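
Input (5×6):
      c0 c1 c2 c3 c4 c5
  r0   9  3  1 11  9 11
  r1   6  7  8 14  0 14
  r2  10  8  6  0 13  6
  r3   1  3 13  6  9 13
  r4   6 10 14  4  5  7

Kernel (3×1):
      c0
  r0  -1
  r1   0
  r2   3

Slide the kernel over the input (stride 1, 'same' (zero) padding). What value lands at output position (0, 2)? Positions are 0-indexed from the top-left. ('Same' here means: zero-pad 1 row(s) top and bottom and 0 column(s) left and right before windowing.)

24

The receptive field on the zero-padded input at this output position is [0 / 1 / 8]. Elementwise product with the kernel and sum: 0·-1 + 8·3.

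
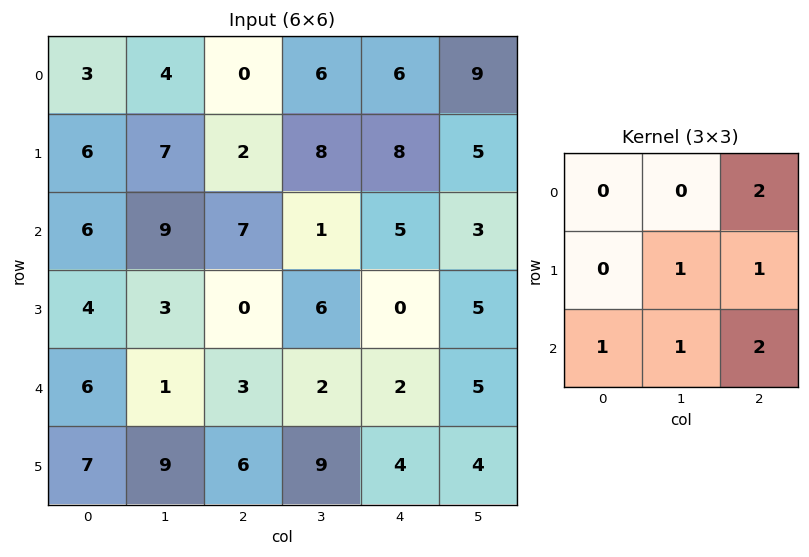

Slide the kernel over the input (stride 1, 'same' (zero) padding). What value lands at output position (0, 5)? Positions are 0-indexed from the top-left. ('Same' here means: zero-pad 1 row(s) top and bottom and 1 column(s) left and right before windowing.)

22

The receptive field on the zero-padded input at this output position is [0 0 0 / 6 9 0 / 8 5 0]. Elementwise product with the kernel and sum: 0·2 + 9·1 + 0·1 + 8·1 + 5·1 + 0·2.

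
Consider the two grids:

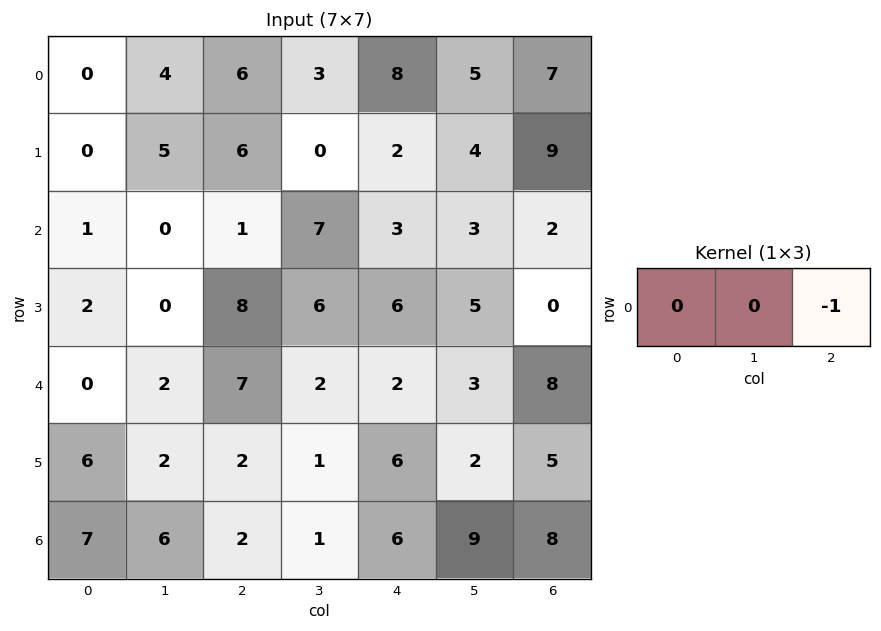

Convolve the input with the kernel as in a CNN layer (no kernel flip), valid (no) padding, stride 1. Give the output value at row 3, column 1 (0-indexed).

-6

The receptive field on the input at this output position is [0 8 6]. Elementwise product with the kernel and sum: 6·-1.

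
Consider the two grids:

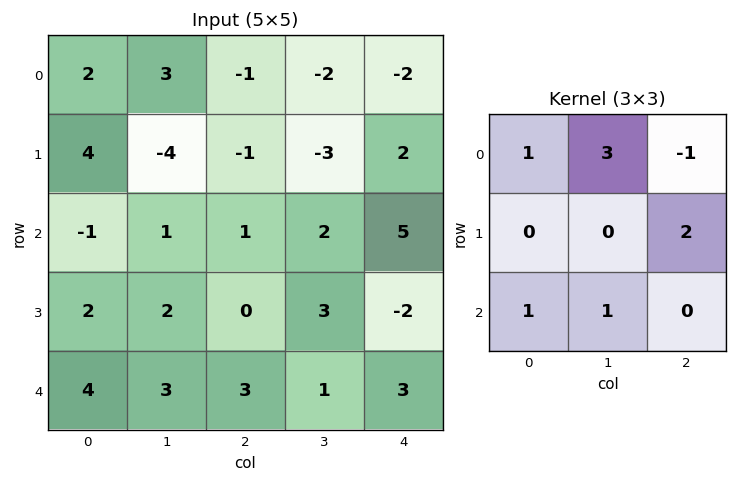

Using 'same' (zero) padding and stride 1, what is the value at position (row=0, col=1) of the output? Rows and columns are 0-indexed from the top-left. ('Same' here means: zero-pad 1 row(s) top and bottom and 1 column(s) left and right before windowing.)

The receptive field on the zero-padded input at this output position is [0 0 0 / 2 3 -1 / 4 -4 -1]. Elementwise product with the kernel and sum: 0·1 + 0·3 + 0·-1 + -1·2 + 4·1 + -4·1.

-2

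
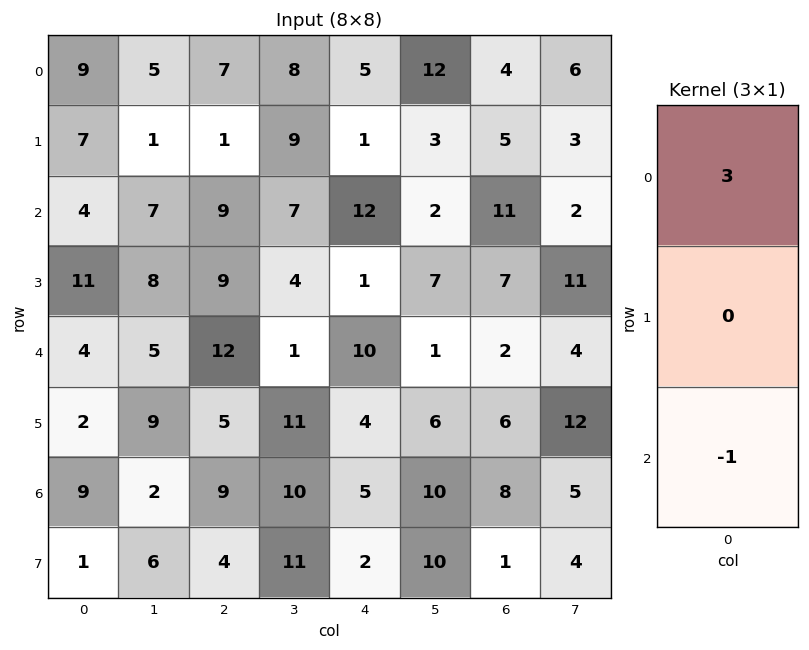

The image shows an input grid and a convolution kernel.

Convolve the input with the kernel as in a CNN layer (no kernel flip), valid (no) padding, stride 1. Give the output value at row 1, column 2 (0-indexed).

-6

The receptive field on the input at this output position is [1 / 9 / 9]. Elementwise product with the kernel and sum: 1·3 + 9·-1.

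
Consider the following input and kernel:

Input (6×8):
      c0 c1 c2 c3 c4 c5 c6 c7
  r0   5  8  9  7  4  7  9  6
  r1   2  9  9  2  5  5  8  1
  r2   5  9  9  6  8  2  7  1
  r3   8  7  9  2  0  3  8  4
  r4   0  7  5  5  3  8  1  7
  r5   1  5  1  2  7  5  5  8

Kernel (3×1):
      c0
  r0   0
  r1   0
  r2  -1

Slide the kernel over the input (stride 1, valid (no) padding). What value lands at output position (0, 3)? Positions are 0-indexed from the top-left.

The receptive field on the input at this output position is [7 / 2 / 6]. Elementwise product with the kernel and sum: 6·-1.

-6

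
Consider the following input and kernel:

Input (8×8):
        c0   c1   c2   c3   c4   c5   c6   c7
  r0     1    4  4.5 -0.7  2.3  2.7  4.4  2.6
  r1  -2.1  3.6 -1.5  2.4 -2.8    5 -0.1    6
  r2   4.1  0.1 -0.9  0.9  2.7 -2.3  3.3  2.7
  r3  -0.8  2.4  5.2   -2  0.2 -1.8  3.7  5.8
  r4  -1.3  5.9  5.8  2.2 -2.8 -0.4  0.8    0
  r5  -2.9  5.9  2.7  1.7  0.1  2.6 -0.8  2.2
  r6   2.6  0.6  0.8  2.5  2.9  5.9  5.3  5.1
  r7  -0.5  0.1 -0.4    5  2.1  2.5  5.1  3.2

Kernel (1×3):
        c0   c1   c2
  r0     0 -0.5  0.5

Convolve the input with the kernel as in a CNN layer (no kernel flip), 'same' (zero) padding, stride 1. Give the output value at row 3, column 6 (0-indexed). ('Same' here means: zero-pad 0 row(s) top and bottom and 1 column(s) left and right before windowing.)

The receptive field on the zero-padded input at this output position is [-1.8 3.7 5.8]. Elementwise product with the kernel and sum: 3.7·-0.5 + 5.8·0.5.

1.05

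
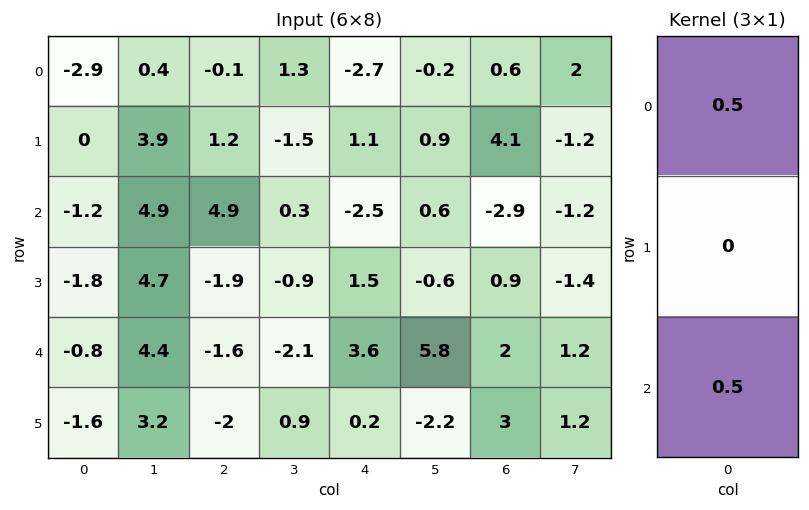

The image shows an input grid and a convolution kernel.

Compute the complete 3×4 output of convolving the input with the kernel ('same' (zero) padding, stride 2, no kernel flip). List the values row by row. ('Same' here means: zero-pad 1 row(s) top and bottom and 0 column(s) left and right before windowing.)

Output[0,0]: The receptive field on the zero-padded input at this output position is [0 / -2.9 / 0]. Elementwise product with the kernel and sum: 0·0.5 + 0·0.5.

0 0.6 0.55 2.05
-0.9 -0.35 1.3 2.5
-1.7 -1.95 0.85 1.95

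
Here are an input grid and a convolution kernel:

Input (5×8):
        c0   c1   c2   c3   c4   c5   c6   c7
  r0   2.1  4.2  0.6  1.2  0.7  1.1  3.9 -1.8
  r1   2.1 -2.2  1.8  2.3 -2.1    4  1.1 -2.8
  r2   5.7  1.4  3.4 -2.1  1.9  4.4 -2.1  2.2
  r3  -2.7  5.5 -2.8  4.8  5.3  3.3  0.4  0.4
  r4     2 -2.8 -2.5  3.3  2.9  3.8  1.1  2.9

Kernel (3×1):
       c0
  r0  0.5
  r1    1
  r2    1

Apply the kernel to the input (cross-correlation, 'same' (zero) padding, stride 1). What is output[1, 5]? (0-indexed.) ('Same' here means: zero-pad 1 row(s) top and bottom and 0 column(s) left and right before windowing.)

8.95

The receptive field on the zero-padded input at this output position is [1.1 / 4 / 4.4]. Elementwise product with the kernel and sum: 1.1·0.5 + 4·1 + 4.4·1.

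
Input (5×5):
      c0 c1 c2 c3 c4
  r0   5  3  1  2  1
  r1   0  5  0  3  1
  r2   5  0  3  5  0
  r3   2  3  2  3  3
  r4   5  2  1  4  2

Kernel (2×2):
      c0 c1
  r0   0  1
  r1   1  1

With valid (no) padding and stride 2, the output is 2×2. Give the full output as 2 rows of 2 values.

Output[0,0]: The receptive field on the input at this output position is [5 3 / 0 5]. Elementwise product with the kernel and sum: 3·1 + 0·1 + 5·1.
Output[0,1]: The receptive field on the input at this output position is [1 2 / 0 3]. Elementwise product with the kernel and sum: 2·1 + 0·1 + 3·1.

8 5
5 10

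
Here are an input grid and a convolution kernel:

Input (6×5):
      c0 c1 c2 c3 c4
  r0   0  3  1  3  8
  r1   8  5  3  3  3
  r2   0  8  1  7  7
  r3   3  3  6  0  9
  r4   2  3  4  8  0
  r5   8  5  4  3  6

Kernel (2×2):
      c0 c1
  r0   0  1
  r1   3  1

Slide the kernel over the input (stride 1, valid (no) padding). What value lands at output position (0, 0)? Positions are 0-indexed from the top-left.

The receptive field on the input at this output position is [0 3 / 8 5]. Elementwise product with the kernel and sum: 3·1 + 8·3 + 5·1.

32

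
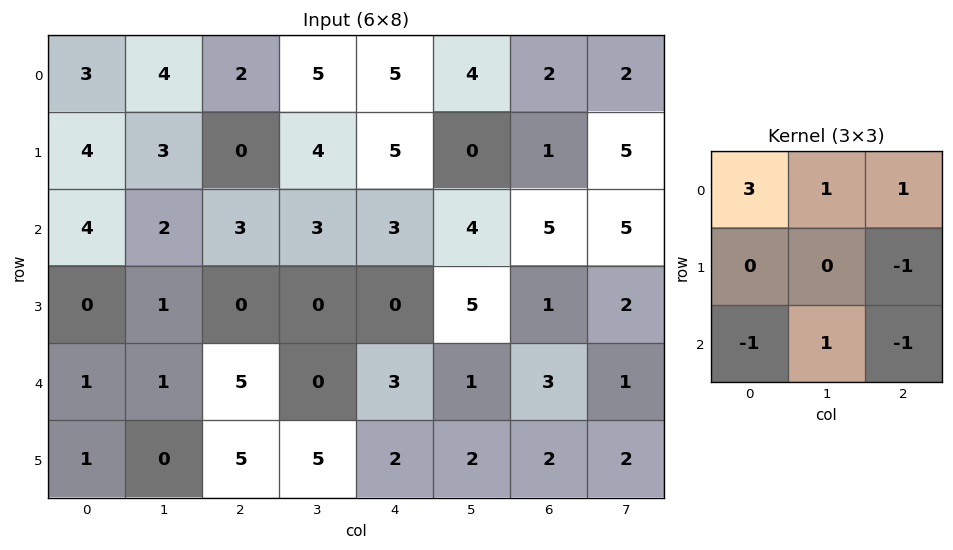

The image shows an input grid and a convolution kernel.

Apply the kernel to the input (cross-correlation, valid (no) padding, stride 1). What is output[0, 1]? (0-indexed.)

The receptive field on the input at this output position is [4 2 5 / 3 0 4 / 2 3 3]. Elementwise product with the kernel and sum: 4·3 + 2·1 + 5·1 + 4·-1 + 2·-1 + 3·1 + 3·-1.

13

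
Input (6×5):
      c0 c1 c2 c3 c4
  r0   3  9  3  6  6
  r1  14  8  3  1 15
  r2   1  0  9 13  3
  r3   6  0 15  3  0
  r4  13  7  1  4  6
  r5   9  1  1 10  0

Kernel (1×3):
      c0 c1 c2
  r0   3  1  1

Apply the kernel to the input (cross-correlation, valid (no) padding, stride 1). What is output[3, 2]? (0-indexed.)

48

The receptive field on the input at this output position is [15 3 0]. Elementwise product with the kernel and sum: 15·3 + 3·1 + 0·1.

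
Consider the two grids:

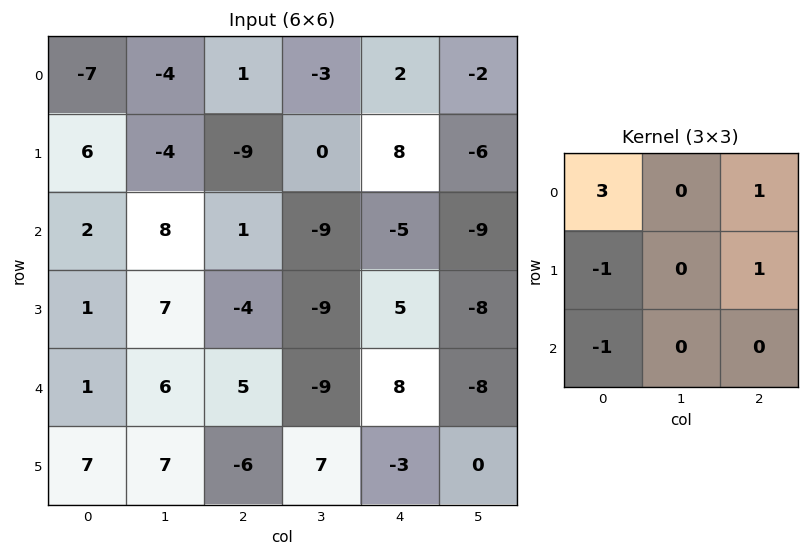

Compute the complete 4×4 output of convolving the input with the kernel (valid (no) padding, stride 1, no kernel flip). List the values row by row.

-37 -19 21 -8
7 -36 -21 3
1 -7 2 -26
-4 -10 2 -41

Output[0,0]: The receptive field on the input at this output position is [-7 -4 1 / 6 -4 -9 / 2 8 1]. Elementwise product with the kernel and sum: -7·3 + 1·1 + 6·-1 + -9·1 + 2·-1.
Output[0,1]: The receptive field on the input at this output position is [-4 1 -3 / -4 -9 0 / 8 1 -9]. Elementwise product with the kernel and sum: -4·3 + -3·1 + -4·-1 + 0·1 + 8·-1.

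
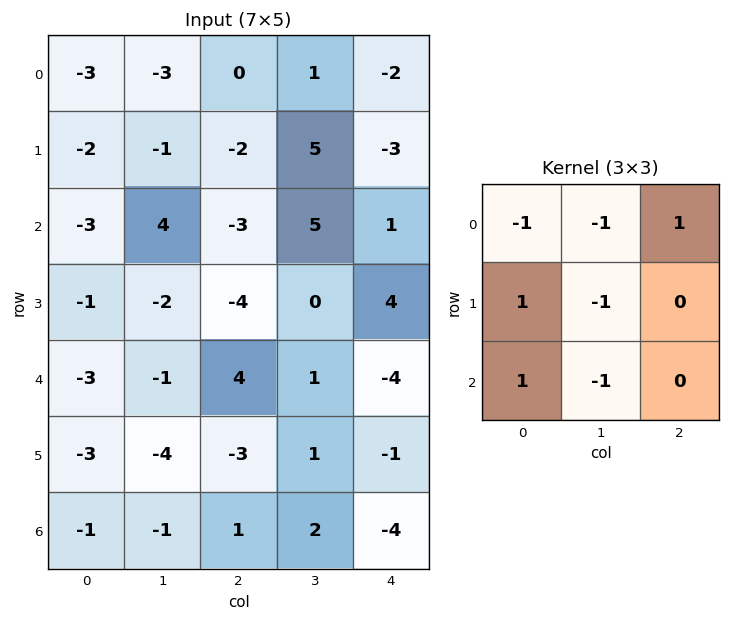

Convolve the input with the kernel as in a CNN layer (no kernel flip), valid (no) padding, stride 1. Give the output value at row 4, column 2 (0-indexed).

The receptive field on the input at this output position is [4 1 -4 / -3 1 -1 / 1 2 -4]. Elementwise product with the kernel and sum: 4·-1 + 1·-1 + -4·1 + -3·1 + 1·-1 + 1·1 + 2·-1.

-14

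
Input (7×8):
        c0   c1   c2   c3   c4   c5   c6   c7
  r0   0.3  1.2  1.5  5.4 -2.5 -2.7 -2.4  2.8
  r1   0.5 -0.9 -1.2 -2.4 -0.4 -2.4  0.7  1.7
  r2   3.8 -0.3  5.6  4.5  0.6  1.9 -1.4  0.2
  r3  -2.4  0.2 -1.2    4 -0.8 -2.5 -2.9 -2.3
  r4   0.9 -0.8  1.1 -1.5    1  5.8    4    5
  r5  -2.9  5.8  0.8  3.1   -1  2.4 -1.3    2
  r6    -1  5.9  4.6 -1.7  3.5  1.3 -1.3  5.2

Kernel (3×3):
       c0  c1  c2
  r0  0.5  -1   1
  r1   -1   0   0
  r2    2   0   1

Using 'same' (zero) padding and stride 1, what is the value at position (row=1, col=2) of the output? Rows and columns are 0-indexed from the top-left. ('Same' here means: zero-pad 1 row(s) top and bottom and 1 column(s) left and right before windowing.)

The receptive field on the zero-padded input at this output position is [1.2 1.5 5.4 / -0.9 -1.2 -2.4 / -0.3 5.6 4.5]. Elementwise product with the kernel and sum: 1.2·0.5 + 1.5·-1 + 5.4·1 + -0.9·-1 + -0.3·2 + 4.5·1.

9.3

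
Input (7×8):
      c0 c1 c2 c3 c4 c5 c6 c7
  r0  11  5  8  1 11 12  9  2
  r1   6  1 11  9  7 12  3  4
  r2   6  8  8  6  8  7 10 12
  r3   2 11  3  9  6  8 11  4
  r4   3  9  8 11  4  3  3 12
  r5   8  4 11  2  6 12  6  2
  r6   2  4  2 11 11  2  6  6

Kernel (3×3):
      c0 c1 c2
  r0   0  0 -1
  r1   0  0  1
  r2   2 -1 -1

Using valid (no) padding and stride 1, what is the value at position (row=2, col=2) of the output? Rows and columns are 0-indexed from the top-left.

-1

The receptive field on the input at this output position is [8 6 8 / 3 9 6 / 8 11 4]. Elementwise product with the kernel and sum: 8·-1 + 6·1 + 8·2 + 11·-1 + 4·-1.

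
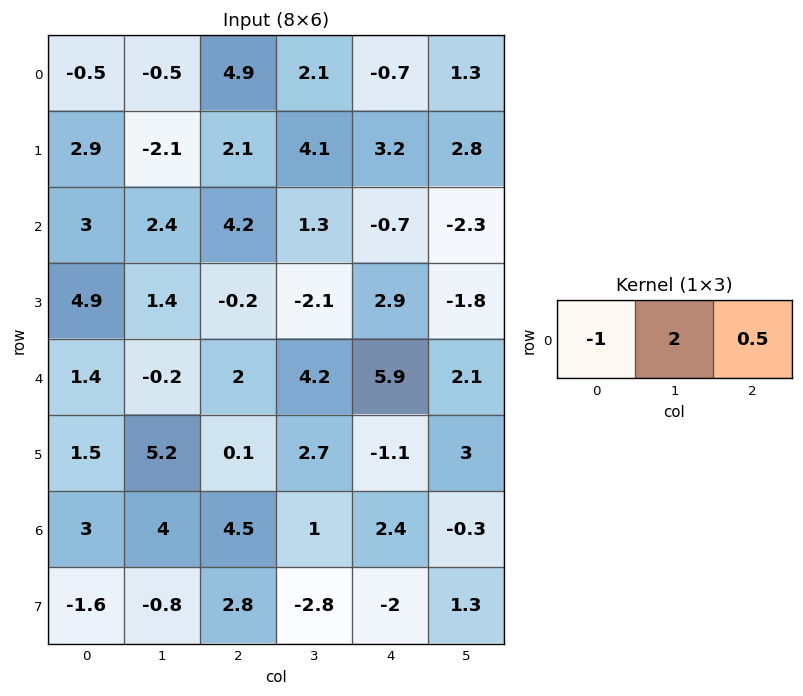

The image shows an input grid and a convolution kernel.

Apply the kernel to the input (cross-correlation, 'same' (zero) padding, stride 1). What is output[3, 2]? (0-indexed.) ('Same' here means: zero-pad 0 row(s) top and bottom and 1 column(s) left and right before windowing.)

-2.85

The receptive field on the zero-padded input at this output position is [1.4 -0.2 -2.1]. Elementwise product with the kernel and sum: 1.4·-1 + -0.2·2 + -2.1·0.5.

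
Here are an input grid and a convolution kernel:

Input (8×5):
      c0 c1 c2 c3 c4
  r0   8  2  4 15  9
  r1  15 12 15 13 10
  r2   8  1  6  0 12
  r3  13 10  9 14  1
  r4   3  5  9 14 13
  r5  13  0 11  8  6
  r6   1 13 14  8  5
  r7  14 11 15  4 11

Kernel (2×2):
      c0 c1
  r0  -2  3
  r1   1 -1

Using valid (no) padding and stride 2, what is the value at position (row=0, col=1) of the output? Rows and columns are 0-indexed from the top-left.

The receptive field on the input at this output position is [4 15 / 15 13]. Elementwise product with the kernel and sum: 4·-2 + 15·3 + 15·1 + 13·-1.

39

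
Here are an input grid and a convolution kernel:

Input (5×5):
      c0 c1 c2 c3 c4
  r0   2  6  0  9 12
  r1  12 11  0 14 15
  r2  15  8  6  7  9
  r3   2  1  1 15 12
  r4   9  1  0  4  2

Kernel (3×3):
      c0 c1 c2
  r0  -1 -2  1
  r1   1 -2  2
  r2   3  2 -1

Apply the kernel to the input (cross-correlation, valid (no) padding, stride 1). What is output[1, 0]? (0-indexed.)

The receptive field on the input at this output position is [12 11 0 / 15 8 6 / 2 1 1]. Elementwise product with the kernel and sum: 12·-1 + 11·-2 + 0·1 + 15·1 + 8·-2 + 6·2 + 2·3 + 1·2 + 1·-1.

-16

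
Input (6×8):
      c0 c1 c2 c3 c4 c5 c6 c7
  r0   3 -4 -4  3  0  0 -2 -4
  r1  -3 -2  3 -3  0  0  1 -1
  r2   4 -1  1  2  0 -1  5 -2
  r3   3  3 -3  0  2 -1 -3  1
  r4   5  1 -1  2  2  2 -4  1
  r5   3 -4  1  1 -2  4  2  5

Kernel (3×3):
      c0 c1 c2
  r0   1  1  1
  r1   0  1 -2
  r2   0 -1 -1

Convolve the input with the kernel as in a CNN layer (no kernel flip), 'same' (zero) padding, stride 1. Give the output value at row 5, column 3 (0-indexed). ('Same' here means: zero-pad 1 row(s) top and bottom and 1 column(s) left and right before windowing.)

The receptive field on the zero-padded input at this output position is [-1 2 2 / 1 1 -2 / 0 0 0]. Elementwise product with the kernel and sum: -1·1 + 2·1 + 2·1 + 1·1 + -2·-2 + 0·-1 + 0·-1.

8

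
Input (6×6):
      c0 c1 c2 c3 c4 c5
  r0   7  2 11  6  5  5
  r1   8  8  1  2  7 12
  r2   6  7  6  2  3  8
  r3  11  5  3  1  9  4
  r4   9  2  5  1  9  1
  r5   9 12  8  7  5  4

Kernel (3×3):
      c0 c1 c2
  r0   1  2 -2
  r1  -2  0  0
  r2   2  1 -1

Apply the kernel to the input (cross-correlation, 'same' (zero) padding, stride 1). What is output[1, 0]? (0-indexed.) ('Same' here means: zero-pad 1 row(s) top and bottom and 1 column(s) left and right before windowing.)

The receptive field on the zero-padded input at this output position is [0 7 2 / 0 8 8 / 0 6 7]. Elementwise product with the kernel and sum: 0·1 + 7·2 + 2·-2 + 0·-2 + 0·2 + 6·1 + 7·-1.

9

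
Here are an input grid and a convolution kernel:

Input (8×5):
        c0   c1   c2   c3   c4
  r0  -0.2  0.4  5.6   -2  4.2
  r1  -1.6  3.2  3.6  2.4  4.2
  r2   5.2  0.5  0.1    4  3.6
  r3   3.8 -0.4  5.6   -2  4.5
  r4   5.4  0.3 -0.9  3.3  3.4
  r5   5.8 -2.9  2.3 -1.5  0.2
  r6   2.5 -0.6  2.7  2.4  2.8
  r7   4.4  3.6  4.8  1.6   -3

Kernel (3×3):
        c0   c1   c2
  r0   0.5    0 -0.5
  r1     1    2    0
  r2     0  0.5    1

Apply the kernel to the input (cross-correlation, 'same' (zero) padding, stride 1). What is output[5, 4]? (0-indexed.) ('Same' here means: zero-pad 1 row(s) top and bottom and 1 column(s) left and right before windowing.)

1.95

The receptive field on the zero-padded input at this output position is [3.3 3.4 0 / -1.5 0.2 0 / 2.4 2.8 0]. Elementwise product with the kernel and sum: 3.3·0.5 + 0·-0.5 + -1.5·1 + 0.2·2 + 2.8·0.5 + 0·1.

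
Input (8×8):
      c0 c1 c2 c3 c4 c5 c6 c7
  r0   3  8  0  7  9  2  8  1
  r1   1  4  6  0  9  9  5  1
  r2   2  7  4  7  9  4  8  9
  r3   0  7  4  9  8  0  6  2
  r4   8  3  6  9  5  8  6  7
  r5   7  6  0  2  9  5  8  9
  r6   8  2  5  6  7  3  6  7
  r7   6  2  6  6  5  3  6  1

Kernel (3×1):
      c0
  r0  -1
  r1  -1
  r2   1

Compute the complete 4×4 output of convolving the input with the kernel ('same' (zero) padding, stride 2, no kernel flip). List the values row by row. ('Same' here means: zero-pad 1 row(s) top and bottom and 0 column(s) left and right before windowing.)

Output[0,0]: The receptive field on the zero-padded input at this output position is [0 / 3 / 1]. Elementwise product with the kernel and sum: 0·-1 + 3·-1 + 1·1.
Output[0,1]: The receptive field on the zero-padded input at this output position is [0 / 0 / 6]. Elementwise product with the kernel and sum: 0·-1 + 0·-1 + 6·1.

-2 6 0 -3
-3 -6 -10 -7
-1 -10 -4 -4
-9 1 -11 -8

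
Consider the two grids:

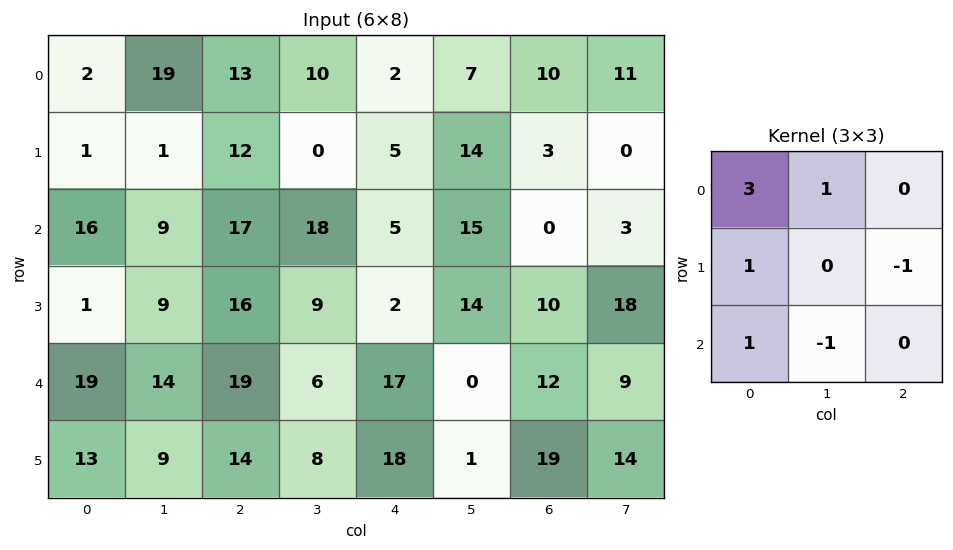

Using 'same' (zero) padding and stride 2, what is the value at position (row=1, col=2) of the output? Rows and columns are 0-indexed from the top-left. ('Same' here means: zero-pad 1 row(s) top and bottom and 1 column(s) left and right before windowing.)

The receptive field on the zero-padded input at this output position is [0 5 14 / 18 5 15 / 9 2 14]. Elementwise product with the kernel and sum: 0·3 + 5·1 + 18·1 + 15·-1 + 9·1 + 2·-1.

15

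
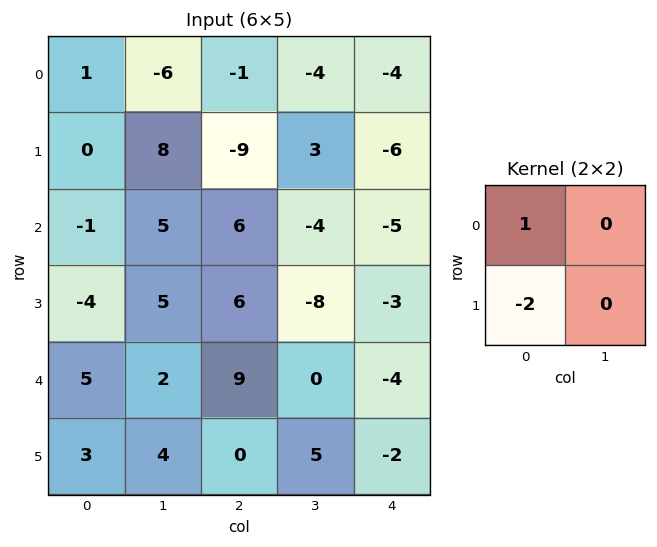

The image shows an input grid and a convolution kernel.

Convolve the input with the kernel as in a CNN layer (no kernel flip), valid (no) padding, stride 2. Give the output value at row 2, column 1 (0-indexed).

9

The receptive field on the input at this output position is [9 0 / 0 5]. Elementwise product with the kernel and sum: 9·1 + 0·-2.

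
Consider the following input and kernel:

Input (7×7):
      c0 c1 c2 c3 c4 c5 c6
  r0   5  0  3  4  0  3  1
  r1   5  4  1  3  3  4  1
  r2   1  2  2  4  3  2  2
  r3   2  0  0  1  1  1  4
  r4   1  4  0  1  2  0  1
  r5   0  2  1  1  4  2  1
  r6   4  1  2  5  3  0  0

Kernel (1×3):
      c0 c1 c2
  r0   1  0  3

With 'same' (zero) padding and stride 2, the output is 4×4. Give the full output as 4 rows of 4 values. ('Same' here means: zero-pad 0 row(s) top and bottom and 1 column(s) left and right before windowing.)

Output[0,0]: The receptive field on the zero-padded input at this output position is [0 5 0]. Elementwise product with the kernel and sum: 0·1 + 0·3.
Output[0,1]: The receptive field on the zero-padded input at this output position is [0 3 4]. Elementwise product with the kernel and sum: 0·1 + 4·3.

0 12 13 3
6 14 10 2
12 7 1 0
3 16 5 0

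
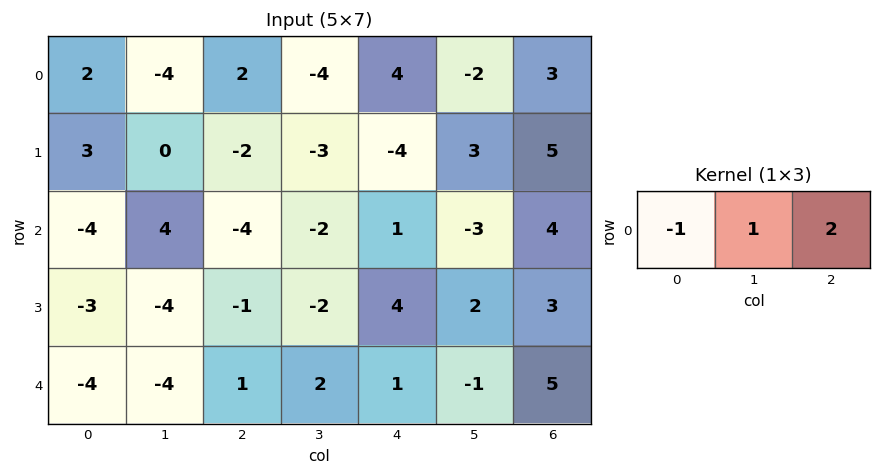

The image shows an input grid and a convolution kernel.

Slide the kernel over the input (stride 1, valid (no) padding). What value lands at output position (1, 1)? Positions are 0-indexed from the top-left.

-8

The receptive field on the input at this output position is [0 -2 -3]. Elementwise product with the kernel and sum: 0·-1 + -2·1 + -3·2.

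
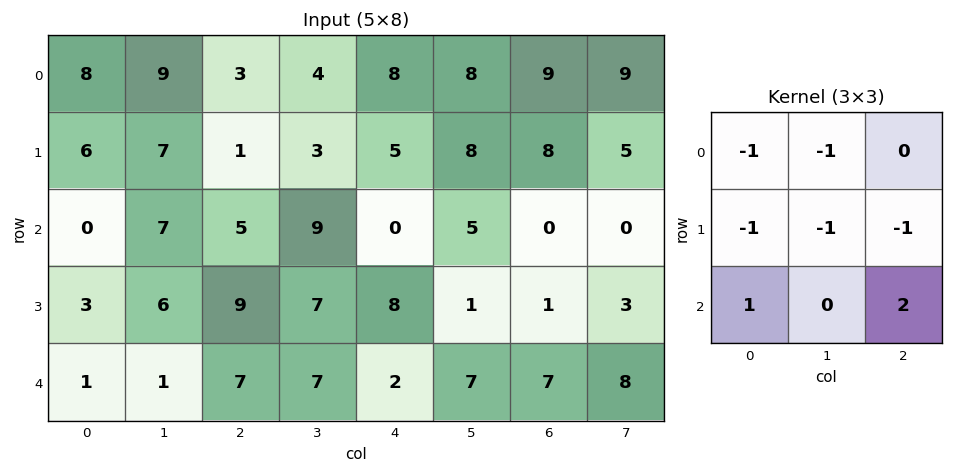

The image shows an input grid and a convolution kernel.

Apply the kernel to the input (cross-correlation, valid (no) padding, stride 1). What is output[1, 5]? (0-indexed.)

The receptive field on the input at this output position is [8 8 5 / 5 0 0 / 1 1 3]. Elementwise product with the kernel and sum: 8·-1 + 8·-1 + 5·-1 + 0·-1 + 0·-1 + 1·1 + 3·2.

-14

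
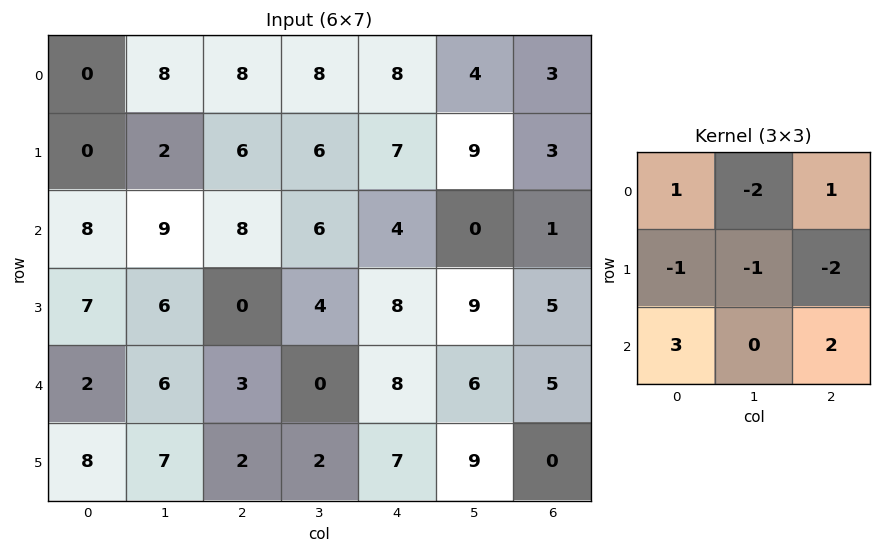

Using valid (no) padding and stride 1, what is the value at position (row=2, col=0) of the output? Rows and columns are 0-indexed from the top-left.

The receptive field on the input at this output position is [8 9 8 / 7 6 0 / 2 6 3]. Elementwise product with the kernel and sum: 8·1 + 9·-2 + 8·1 + 7·-1 + 6·-1 + 0·-2 + 2·3 + 3·2.

-3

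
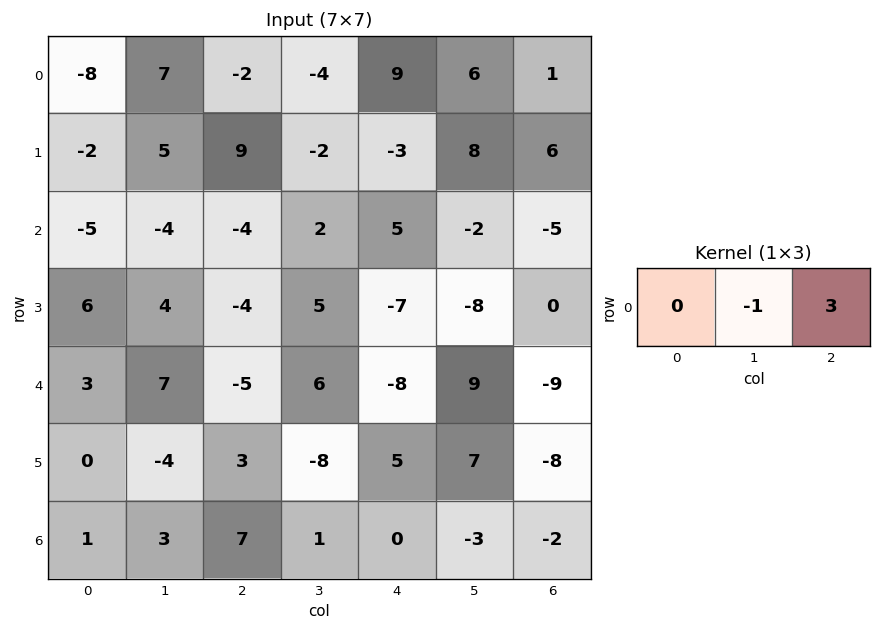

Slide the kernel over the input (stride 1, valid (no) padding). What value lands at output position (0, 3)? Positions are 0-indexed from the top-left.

9

The receptive field on the input at this output position is [-4 9 6]. Elementwise product with the kernel and sum: 9·-1 + 6·3.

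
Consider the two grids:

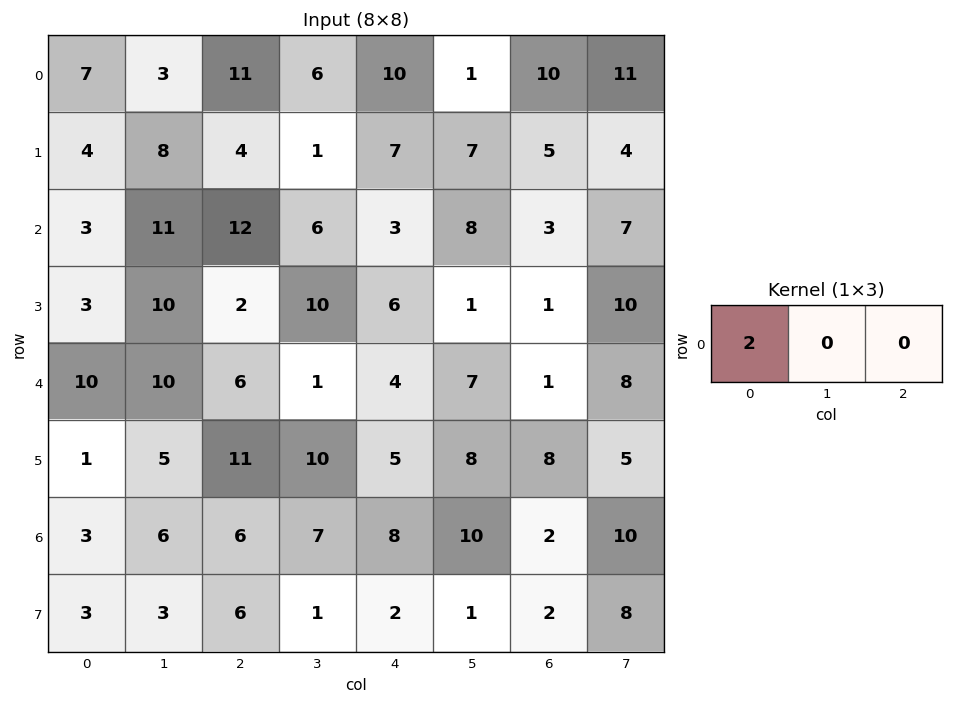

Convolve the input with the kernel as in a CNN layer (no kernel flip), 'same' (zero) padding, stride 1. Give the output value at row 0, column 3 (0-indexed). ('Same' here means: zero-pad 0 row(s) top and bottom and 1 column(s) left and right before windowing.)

The receptive field on the zero-padded input at this output position is [11 6 10]. Elementwise product with the kernel and sum: 11·2.

22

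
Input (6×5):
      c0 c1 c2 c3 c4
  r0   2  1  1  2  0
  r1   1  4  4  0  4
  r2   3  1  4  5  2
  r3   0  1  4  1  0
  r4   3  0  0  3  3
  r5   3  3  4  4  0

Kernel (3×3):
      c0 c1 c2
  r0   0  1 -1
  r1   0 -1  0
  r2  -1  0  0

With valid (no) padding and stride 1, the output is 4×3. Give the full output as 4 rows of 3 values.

Output[0,0]: The receptive field on the input at this output position is [2 1 1 / 1 4 4 / 3 1 4]. Elementwise product with the kernel and sum: 1·1 + 1·-1 + 4·-1 + 3·-1.

-7 -6 -2
-1 -1 -13
-7 -5 2
-6 0 -6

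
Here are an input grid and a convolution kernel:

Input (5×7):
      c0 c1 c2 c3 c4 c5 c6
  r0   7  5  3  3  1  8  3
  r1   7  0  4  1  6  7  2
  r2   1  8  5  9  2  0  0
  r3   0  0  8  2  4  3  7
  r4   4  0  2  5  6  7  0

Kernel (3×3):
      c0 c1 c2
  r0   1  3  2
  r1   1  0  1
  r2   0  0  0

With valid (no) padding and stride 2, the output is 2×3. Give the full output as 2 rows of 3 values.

39 24 39
43 48 13

Output[0,0]: The receptive field on the input at this output position is [7 5 3 / 7 0 4 / 1 8 5]. Elementwise product with the kernel and sum: 7·1 + 5·3 + 3·2 + 7·1 + 4·1.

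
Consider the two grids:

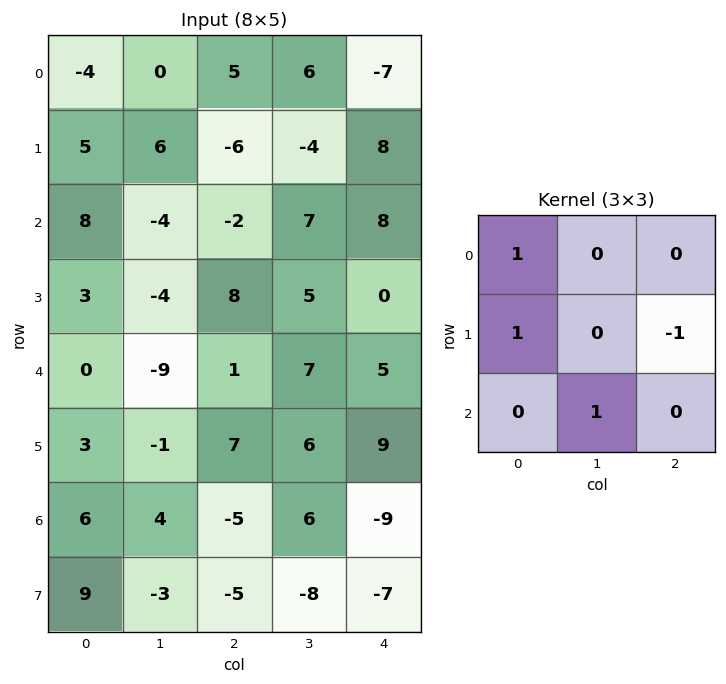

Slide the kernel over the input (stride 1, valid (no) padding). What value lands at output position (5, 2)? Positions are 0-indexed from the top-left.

The receptive field on the input at this output position is [7 6 9 / -5 6 -9 / -5 -8 -7]. Elementwise product with the kernel and sum: 7·1 + -5·1 + -9·-1 + -8·1.

3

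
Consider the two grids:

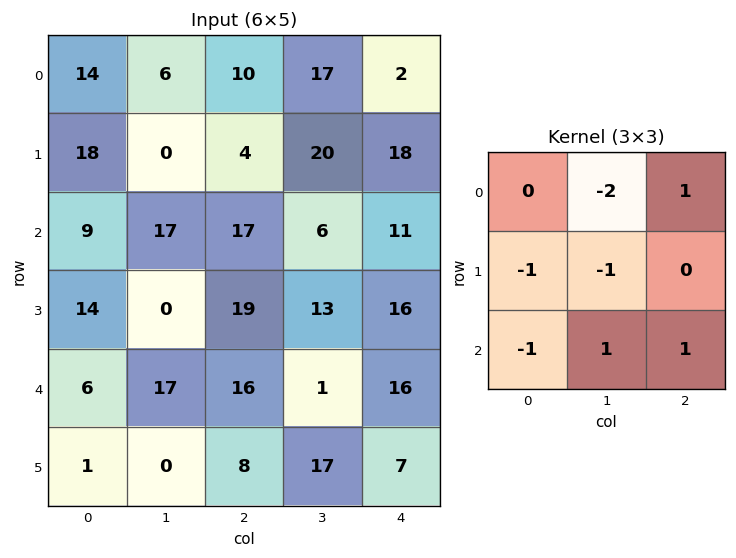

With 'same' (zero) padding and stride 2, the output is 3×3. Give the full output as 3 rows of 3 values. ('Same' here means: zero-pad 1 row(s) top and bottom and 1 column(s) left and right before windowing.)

Output[0,0]: The receptive field on the zero-padded input at this output position is [0 0 0 / 0 14 6 / 0 18 0]. Elementwise product with the kernel and sum: 0·-2 + 0·1 + 0·-1 + 14·-1 + 0·-1 + 18·1 + 0·1.

4 8 -21
-31 10 -50
-33 -33 -59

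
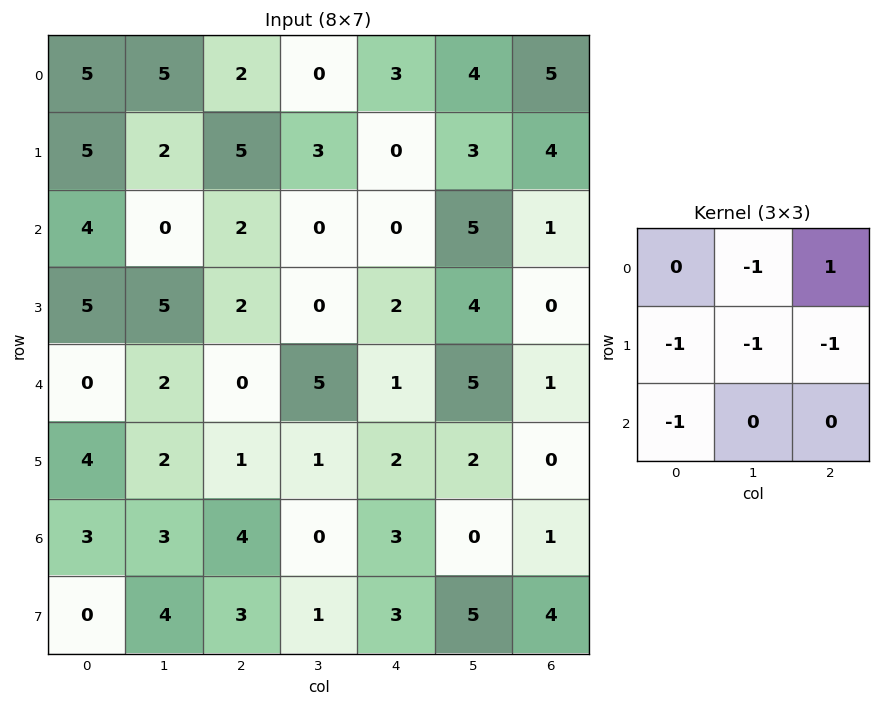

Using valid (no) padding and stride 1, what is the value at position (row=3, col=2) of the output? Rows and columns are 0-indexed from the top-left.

-5

The receptive field on the input at this output position is [2 0 2 / 0 5 1 / 1 1 2]. Elementwise product with the kernel and sum: 0·-1 + 2·1 + 0·-1 + 5·-1 + 1·-1 + 1·-1.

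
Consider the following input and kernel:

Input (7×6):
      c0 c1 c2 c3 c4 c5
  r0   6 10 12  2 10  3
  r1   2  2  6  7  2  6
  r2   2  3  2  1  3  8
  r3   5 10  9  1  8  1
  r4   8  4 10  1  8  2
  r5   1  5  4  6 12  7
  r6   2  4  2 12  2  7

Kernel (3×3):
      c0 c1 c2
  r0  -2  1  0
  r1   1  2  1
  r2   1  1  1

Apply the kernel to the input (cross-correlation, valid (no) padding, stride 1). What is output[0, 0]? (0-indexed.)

The receptive field on the input at this output position is [6 10 12 / 2 2 6 / 2 3 2]. Elementwise product with the kernel and sum: 6·-2 + 10·1 + 2·1 + 2·2 + 6·1 + 2·1 + 3·1 + 2·1.

17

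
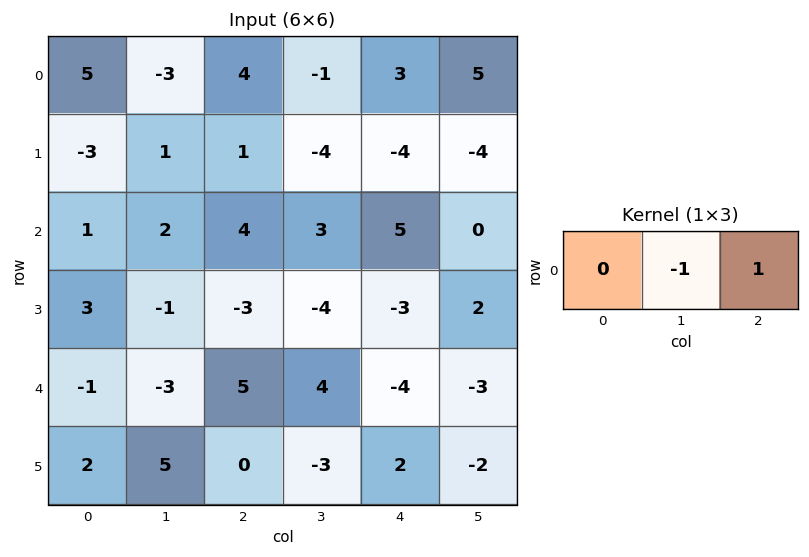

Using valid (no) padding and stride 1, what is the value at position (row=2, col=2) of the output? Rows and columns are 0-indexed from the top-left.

The receptive field on the input at this output position is [4 3 5]. Elementwise product with the kernel and sum: 3·-1 + 5·1.

2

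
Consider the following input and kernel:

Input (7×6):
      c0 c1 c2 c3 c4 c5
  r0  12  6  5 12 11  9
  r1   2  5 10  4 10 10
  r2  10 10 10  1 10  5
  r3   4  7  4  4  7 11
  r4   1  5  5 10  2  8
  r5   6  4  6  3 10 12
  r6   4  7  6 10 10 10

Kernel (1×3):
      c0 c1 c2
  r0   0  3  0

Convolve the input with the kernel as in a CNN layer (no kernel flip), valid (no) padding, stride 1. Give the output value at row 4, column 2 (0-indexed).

The receptive field on the input at this output position is [5 10 2]. Elementwise product with the kernel and sum: 10·3.

30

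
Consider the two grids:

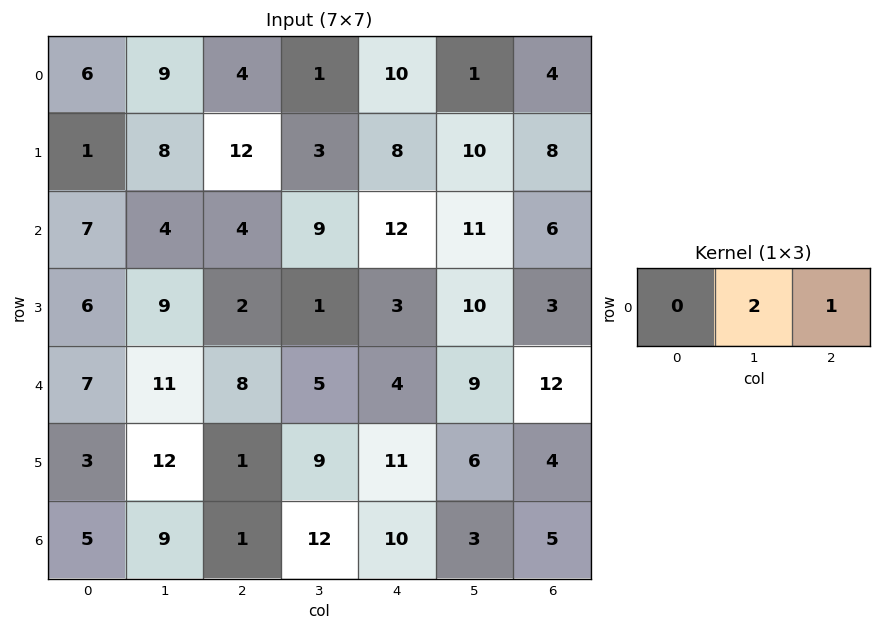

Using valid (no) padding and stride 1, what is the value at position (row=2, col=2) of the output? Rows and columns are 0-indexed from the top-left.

30

The receptive field on the input at this output position is [4 9 12]. Elementwise product with the kernel and sum: 9·2 + 12·1.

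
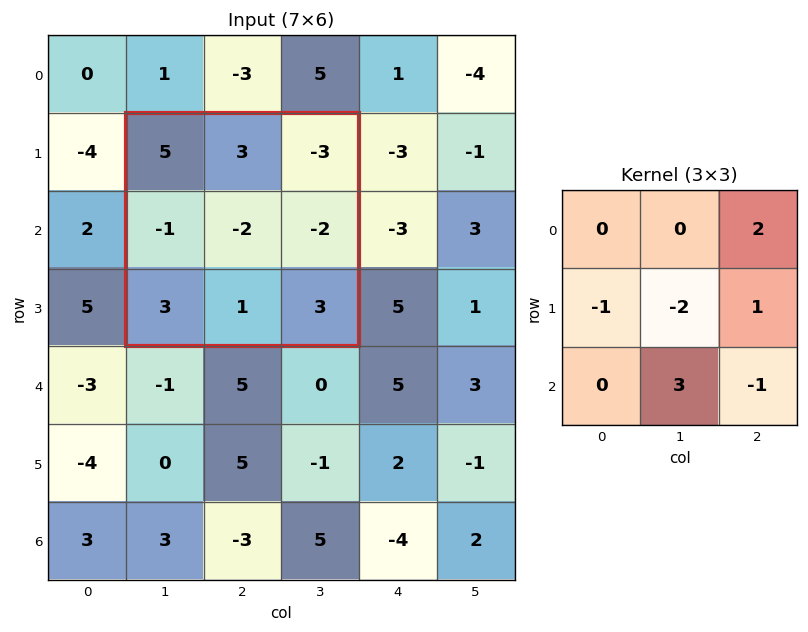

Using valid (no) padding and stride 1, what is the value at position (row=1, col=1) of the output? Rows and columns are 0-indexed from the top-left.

-3

The receptive field on the input at this output position is [5 3 -3 / -1 -2 -2 / 3 1 3]. Elementwise product with the kernel and sum: -3·2 + -1·-1 + -2·-2 + -2·1 + 1·3 + 3·-1.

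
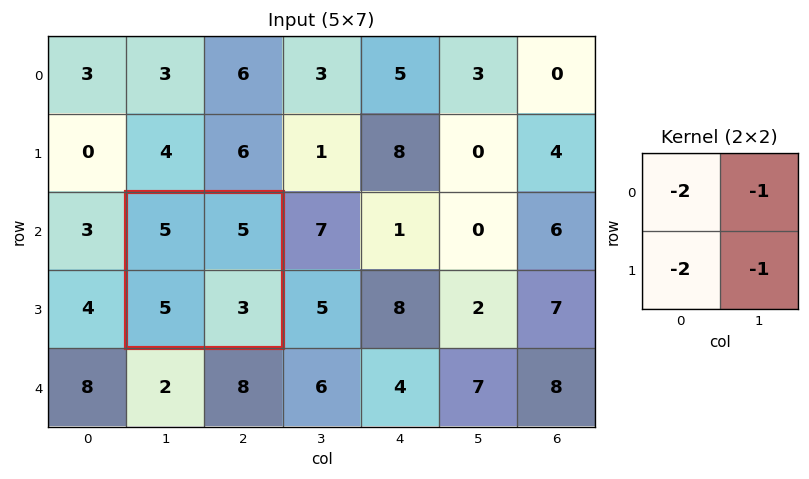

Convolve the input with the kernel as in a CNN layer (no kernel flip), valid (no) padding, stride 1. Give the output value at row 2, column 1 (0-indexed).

The receptive field on the input at this output position is [5 5 / 5 3]. Elementwise product with the kernel and sum: 5·-2 + 5·-1 + 5·-2 + 3·-1.

-28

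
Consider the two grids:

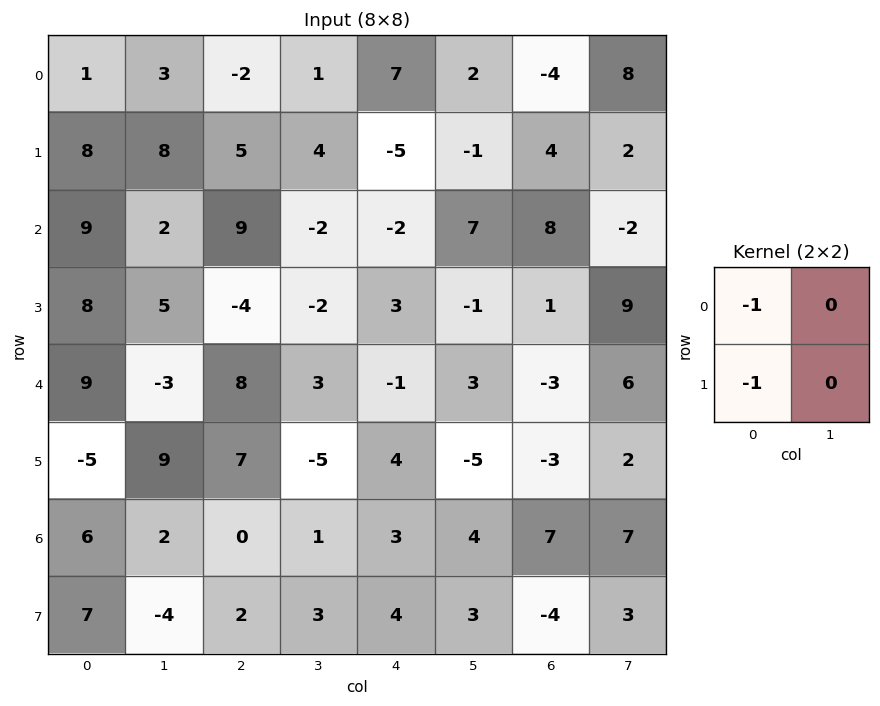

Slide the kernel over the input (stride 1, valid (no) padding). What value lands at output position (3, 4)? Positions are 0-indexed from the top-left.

The receptive field on the input at this output position is [3 -1 / -1 3]. Elementwise product with the kernel and sum: 3·-1 + -1·-1.

-2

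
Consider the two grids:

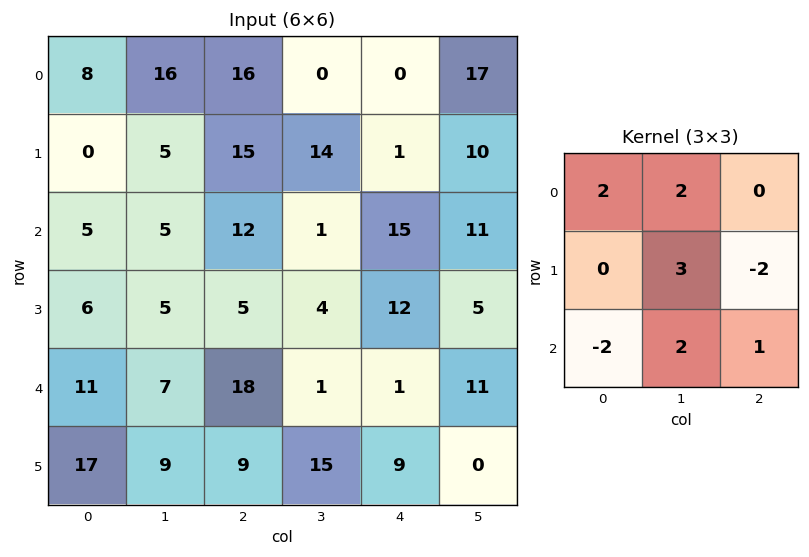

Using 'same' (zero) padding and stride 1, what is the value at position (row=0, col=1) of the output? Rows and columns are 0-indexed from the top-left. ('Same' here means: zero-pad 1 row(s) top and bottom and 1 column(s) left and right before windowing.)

41

The receptive field on the zero-padded input at this output position is [0 0 0 / 8 16 16 / 0 5 15]. Elementwise product with the kernel and sum: 0·2 + 0·2 + 16·3 + 16·-2 + 0·-2 + 5·2 + 15·1.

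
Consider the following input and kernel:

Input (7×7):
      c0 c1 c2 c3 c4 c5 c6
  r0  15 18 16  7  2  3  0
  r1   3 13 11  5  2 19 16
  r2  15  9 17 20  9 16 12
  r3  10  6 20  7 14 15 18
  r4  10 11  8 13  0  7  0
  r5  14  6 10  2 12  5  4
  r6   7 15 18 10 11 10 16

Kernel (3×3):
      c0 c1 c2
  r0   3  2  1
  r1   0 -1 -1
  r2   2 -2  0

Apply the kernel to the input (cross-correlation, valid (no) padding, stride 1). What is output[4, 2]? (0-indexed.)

52

The receptive field on the input at this output position is [8 13 0 / 10 2 12 / 18 10 11]. Elementwise product with the kernel and sum: 8·3 + 13·2 + 0·1 + 2·-1 + 12·-1 + 18·2 + 10·-2.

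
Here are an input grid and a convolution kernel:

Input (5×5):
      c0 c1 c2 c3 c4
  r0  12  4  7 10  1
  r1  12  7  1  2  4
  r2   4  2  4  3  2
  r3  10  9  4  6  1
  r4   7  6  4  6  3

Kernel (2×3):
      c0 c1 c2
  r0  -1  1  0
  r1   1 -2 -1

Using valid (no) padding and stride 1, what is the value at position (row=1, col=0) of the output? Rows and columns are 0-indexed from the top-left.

-9

The receptive field on the input at this output position is [12 7 1 / 4 2 4]. Elementwise product with the kernel and sum: 12·-1 + 7·1 + 4·1 + 2·-2 + 4·-1.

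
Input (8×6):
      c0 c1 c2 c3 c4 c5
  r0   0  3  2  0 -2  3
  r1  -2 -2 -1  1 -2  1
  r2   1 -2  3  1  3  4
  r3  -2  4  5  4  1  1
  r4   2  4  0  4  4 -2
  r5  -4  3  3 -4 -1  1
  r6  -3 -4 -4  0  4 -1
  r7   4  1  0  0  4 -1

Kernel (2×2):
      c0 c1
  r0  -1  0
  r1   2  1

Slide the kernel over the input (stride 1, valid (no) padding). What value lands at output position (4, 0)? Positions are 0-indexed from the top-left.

-7

The receptive field on the input at this output position is [2 4 / -4 3]. Elementwise product with the kernel and sum: 2·-1 + -4·2 + 3·1.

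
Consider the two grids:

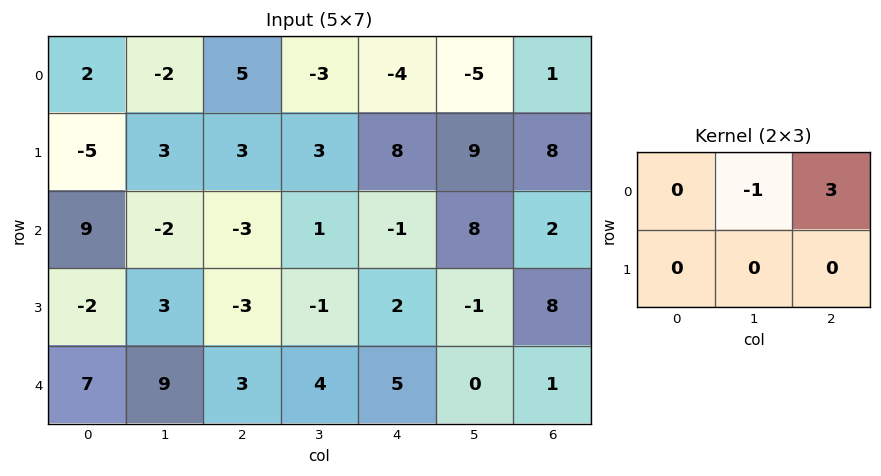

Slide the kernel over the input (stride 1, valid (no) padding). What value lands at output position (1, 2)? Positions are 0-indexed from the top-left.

The receptive field on the input at this output position is [3 3 8 / -3 1 -1]. Elementwise product with the kernel and sum: 3·-1 + 8·3.

21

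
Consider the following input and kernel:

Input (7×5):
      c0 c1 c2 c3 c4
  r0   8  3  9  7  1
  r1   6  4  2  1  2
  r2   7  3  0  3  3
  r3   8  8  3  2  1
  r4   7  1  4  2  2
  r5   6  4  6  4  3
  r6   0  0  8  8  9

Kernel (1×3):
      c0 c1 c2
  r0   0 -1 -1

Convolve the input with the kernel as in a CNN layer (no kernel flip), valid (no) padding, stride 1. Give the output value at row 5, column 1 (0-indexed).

The receptive field on the input at this output position is [4 6 4]. Elementwise product with the kernel and sum: 6·-1 + 4·-1.

-10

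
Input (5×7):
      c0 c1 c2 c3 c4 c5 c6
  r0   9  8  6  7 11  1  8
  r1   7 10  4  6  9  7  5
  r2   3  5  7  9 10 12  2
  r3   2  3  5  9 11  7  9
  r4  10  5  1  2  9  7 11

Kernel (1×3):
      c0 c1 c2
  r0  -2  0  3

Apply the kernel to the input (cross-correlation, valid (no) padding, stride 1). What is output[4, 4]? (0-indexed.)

The receptive field on the input at this output position is [9 7 11]. Elementwise product with the kernel and sum: 9·-2 + 11·3.

15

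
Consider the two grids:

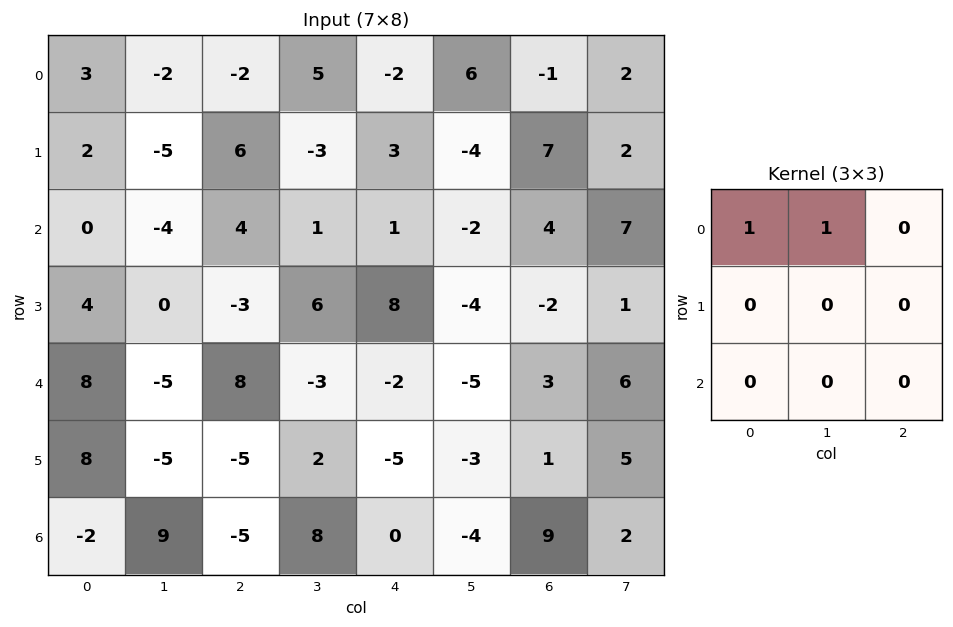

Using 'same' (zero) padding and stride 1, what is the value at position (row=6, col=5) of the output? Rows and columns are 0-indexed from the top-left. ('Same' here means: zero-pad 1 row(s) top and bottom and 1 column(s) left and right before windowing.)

-8

The receptive field on the zero-padded input at this output position is [-5 -3 1 / 0 -4 9 / 0 0 0]. Elementwise product with the kernel and sum: -5·1 + -3·1.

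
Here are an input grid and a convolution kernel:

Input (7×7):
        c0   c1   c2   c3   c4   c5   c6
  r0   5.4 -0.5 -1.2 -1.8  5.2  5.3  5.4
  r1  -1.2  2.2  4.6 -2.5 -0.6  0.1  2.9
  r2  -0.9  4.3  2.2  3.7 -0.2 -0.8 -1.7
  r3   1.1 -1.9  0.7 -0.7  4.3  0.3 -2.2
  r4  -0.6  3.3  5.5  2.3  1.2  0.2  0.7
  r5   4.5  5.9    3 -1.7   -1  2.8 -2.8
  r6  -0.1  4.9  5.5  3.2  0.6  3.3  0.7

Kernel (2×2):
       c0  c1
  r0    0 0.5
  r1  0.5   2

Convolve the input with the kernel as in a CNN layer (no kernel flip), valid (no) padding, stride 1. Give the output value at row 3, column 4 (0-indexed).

The receptive field on the input at this output position is [4.3 0.3 / 1.2 0.2]. Elementwise product with the kernel and sum: 0.3·0.5 + 1.2·0.5 + 0.2·2.

1.15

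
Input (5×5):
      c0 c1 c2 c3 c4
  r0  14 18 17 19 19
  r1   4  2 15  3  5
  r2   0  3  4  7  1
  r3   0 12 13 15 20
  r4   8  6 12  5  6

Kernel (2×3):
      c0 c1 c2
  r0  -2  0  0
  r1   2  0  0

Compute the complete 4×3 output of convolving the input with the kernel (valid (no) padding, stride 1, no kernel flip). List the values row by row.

Output[0,0]: The receptive field on the input at this output position is [14 18 17 / 4 2 15]. Elementwise product with the kernel and sum: 14·-2 + 4·2.
Output[0,1]: The receptive field on the input at this output position is [18 17 19 / 2 15 3]. Elementwise product with the kernel and sum: 18·-2 + 2·2.

-20 -32 -4
-8 2 -22
0 18 18
16 -12 -2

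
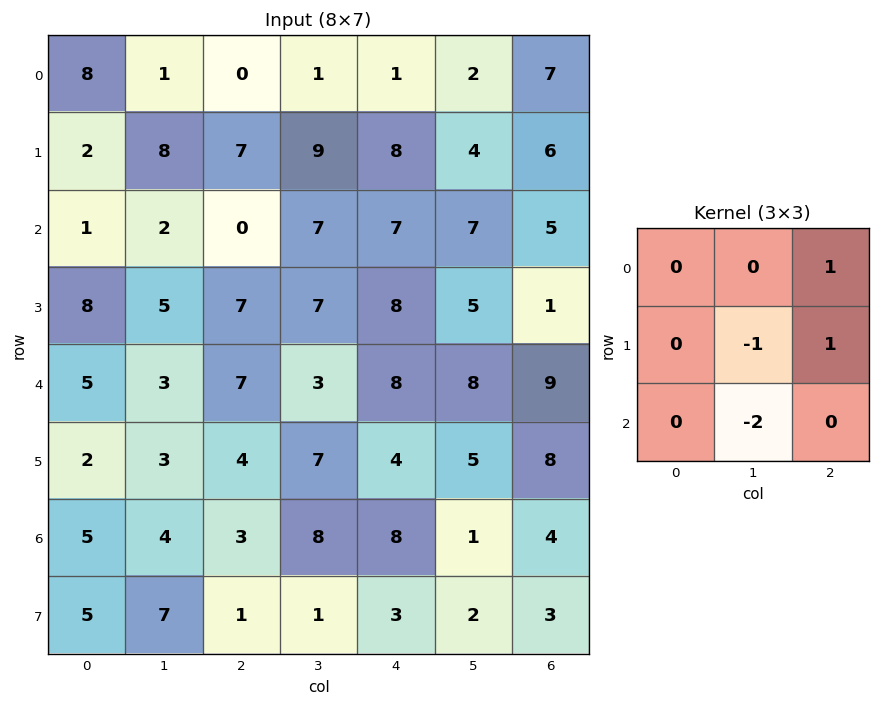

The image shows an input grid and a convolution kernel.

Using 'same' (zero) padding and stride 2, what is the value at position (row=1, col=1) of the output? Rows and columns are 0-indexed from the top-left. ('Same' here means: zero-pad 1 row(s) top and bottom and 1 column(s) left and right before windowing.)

2

The receptive field on the zero-padded input at this output position is [8 7 9 / 2 0 7 / 5 7 7]. Elementwise product with the kernel and sum: 9·1 + 0·-1 + 7·1 + 7·-2.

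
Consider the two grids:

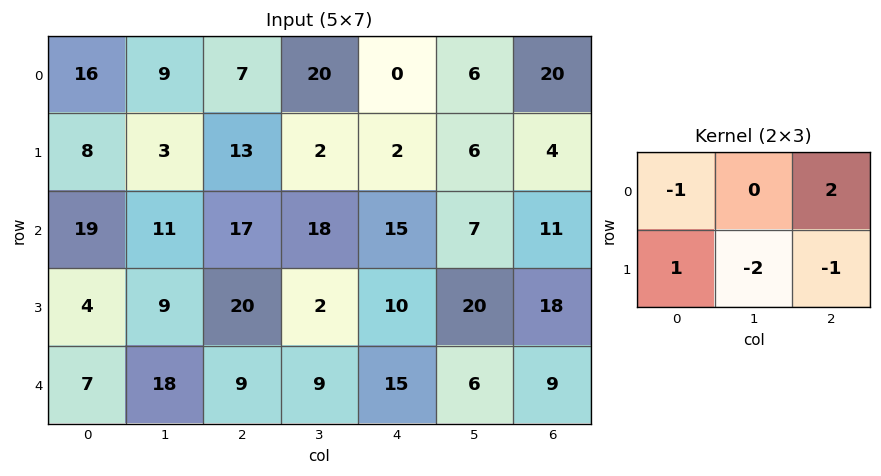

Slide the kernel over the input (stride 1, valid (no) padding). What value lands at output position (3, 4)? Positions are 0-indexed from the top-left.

The receptive field on the input at this output position is [10 20 18 / 15 6 9]. Elementwise product with the kernel and sum: 10·-1 + 18·2 + 15·1 + 6·-2 + 9·-1.

20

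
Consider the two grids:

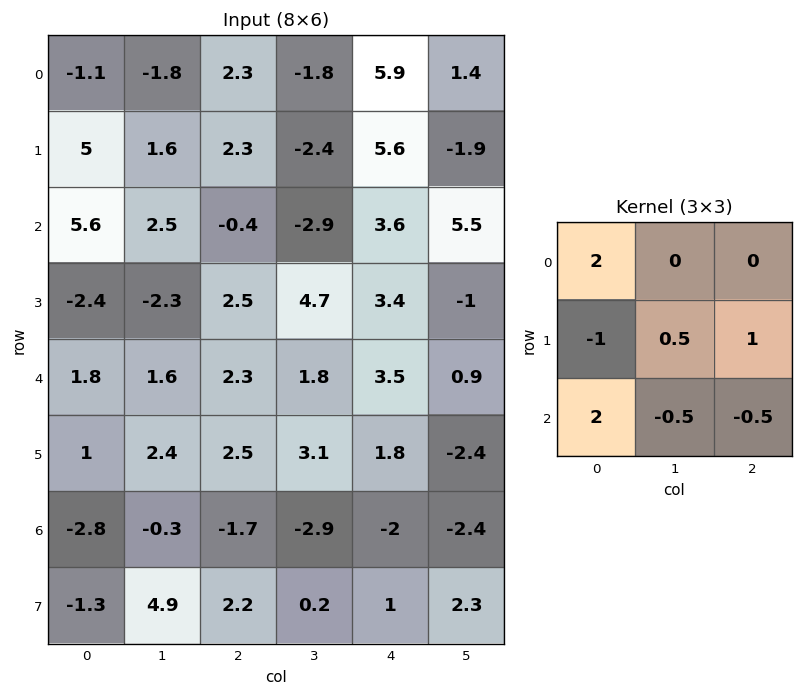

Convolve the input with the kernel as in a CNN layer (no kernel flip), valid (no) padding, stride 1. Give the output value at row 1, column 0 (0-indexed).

0.35

The receptive field on the input at this output position is [5 1.6 2.3 / 5.6 2.5 -0.4 / -2.4 -2.3 2.5]. Elementwise product with the kernel and sum: 5·2 + 5.6·-1 + 2.5·0.5 + -0.4·1 + -2.4·2 + -2.3·-0.5 + 2.5·-0.5.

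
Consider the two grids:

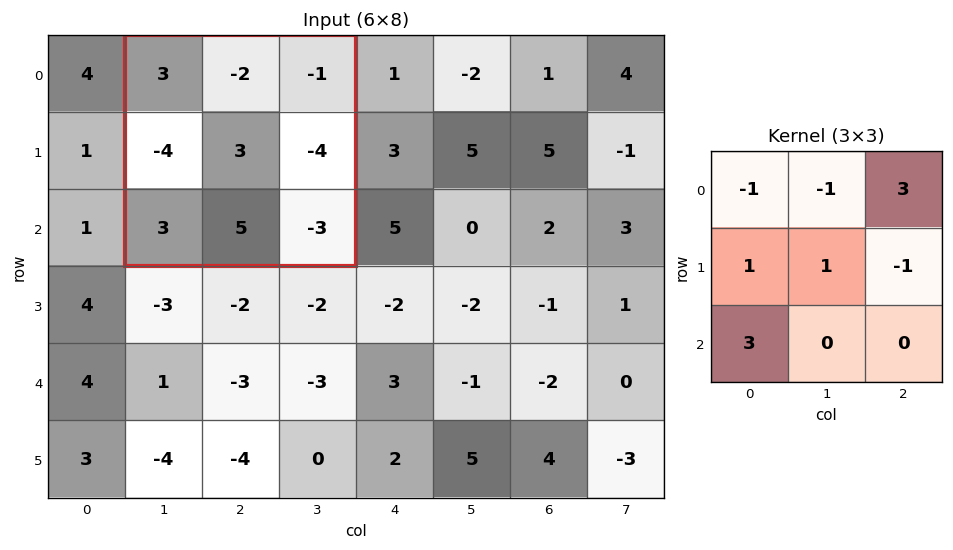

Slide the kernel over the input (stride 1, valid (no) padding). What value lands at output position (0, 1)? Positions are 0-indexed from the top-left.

The receptive field on the input at this output position is [3 -2 -1 / -4 3 -4 / 3 5 -3]. Elementwise product with the kernel and sum: 3·-1 + -2·-1 + -1·3 + -4·1 + 3·1 + -4·-1 + 3·3.

8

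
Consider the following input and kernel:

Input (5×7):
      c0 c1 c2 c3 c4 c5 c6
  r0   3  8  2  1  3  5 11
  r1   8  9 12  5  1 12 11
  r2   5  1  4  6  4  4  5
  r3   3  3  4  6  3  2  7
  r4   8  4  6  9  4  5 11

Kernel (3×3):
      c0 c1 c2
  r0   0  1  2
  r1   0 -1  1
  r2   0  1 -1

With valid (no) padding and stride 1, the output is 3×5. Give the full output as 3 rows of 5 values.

12 -5 5 24 25
35 22 8 26 30
8 15 16 10 13

Output[0,0]: The receptive field on the input at this output position is [3 8 2 / 8 9 12 / 5 1 4]. Elementwise product with the kernel and sum: 8·1 + 2·2 + 9·-1 + 12·1 + 1·1 + 4·-1.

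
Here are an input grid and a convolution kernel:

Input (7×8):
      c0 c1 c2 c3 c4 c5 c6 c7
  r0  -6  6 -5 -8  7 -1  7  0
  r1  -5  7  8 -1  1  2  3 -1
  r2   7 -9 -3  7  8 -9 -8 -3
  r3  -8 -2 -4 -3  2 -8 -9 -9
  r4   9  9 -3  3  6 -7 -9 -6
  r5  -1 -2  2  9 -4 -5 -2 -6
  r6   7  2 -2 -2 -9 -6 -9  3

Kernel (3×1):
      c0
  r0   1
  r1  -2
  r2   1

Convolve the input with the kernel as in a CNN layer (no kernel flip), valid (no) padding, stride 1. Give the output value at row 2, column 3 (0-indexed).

The receptive field on the input at this output position is [7 / -3 / 3]. Elementwise product with the kernel and sum: 7·1 + -3·-2 + 3·1.

16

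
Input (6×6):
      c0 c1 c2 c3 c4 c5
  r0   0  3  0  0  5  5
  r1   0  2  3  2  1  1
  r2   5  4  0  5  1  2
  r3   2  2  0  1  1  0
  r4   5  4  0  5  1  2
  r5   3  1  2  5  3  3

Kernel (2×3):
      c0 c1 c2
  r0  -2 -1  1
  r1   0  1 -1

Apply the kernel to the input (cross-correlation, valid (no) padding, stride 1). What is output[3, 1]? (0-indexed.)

-8

The receptive field on the input at this output position is [2 0 1 / 4 0 5]. Elementwise product with the kernel and sum: 2·-2 + 0·-1 + 1·1 + 0·1 + 5·-1.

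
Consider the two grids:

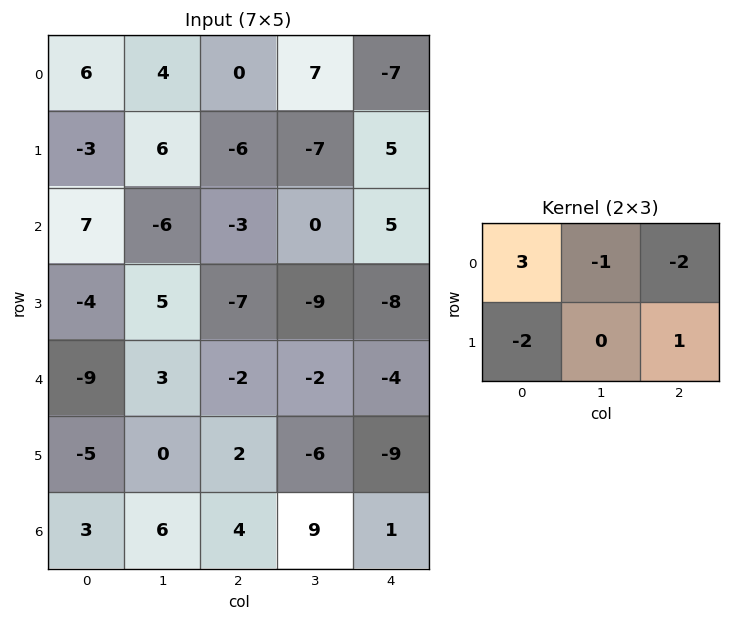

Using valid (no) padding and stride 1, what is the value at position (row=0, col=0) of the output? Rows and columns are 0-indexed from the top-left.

The receptive field on the input at this output position is [6 4 0 / -3 6 -6]. Elementwise product with the kernel and sum: 6·3 + 4·-1 + 0·-2 + -3·-2 + -6·1.

14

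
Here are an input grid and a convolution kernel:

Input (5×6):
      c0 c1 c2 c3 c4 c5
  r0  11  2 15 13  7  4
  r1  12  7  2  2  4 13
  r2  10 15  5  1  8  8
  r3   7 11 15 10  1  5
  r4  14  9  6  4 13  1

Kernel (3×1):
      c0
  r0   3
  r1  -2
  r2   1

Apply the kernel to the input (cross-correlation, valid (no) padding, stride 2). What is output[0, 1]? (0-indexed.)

46

The receptive field on the input at this output position is [15 / 2 / 5]. Elementwise product with the kernel and sum: 15·3 + 2·-2 + 5·1.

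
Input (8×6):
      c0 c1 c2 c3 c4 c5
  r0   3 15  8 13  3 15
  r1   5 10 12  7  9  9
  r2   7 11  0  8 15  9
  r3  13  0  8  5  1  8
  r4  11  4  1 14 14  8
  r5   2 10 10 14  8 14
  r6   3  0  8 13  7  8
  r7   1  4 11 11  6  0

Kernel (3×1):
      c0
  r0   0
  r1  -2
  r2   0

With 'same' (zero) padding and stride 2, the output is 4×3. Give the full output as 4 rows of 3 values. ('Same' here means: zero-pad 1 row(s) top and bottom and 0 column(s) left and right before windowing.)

-6 -16 -6
-14 0 -30
-22 -2 -28
-6 -16 -14

Output[0,0]: The receptive field on the zero-padded input at this output position is [0 / 3 / 5]. Elementwise product with the kernel and sum: 3·-2.
Output[0,1]: The receptive field on the zero-padded input at this output position is [0 / 8 / 12]. Elementwise product with the kernel and sum: 8·-2.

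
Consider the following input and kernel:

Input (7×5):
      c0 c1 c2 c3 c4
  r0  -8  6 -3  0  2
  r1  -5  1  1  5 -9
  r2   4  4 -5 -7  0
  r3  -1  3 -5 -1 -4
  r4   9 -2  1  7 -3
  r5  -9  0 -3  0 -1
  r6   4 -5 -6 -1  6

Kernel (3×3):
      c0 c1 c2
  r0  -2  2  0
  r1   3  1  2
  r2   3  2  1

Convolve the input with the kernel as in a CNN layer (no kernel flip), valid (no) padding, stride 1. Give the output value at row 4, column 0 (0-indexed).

The receptive field on the input at this output position is [9 -2 1 / -9 0 -3 / 4 -5 -6]. Elementwise product with the kernel and sum: 9·-2 + -2·2 + -9·3 + 0·1 + -3·2 + 4·3 + -5·2 + -6·1.

-59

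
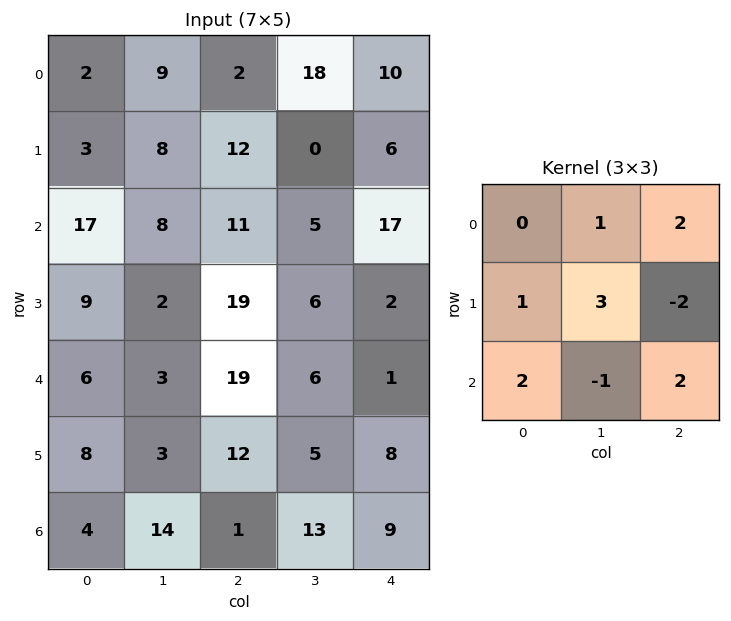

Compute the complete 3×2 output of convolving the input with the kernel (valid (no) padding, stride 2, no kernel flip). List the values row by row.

Output[0,0]: The receptive field on the input at this output position is [2 9 2 / 3 8 12 / 17 8 11]. Elementwise product with the kernel and sum: 9·1 + 2·2 + 3·1 + 8·3 + 12·-2 + 17·2 + 8·-1 + 11·2.
Output[0,1]: The receptive field on the input at this output position is [2 18 10 / 12 0 6 / 11 5 17]. Elementwise product with the kernel and sum: 18·1 + 10·2 + 12·1 + 0·3 + 6·-2 + 11·2 + 5·-1 + 17·2.

64 89
54 106
30 26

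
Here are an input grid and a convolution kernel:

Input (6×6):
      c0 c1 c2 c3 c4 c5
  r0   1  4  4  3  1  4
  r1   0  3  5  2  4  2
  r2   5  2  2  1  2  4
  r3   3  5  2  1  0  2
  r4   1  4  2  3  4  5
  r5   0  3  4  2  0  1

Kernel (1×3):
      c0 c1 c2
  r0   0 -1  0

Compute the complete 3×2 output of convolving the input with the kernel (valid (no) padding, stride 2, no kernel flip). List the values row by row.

Output[0,0]: The receptive field on the input at this output position is [1 4 4]. Elementwise product with the kernel and sum: 4·-1.
Output[0,1]: The receptive field on the input at this output position is [4 3 1]. Elementwise product with the kernel and sum: 3·-1.

-4 -3
-2 -1
-4 -3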